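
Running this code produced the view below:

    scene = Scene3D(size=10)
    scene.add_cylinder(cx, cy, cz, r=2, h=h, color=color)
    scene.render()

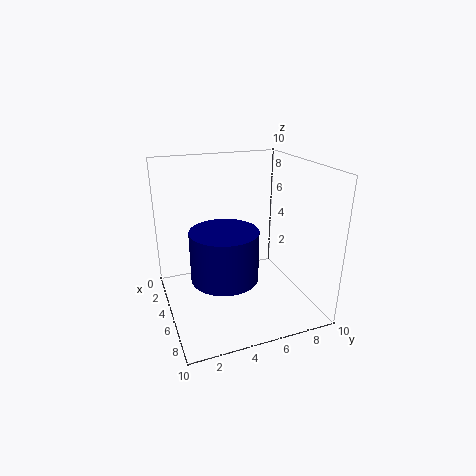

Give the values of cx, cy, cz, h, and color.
cx = 8; cy = 3; cz = 4; h = 3; color = 'navy'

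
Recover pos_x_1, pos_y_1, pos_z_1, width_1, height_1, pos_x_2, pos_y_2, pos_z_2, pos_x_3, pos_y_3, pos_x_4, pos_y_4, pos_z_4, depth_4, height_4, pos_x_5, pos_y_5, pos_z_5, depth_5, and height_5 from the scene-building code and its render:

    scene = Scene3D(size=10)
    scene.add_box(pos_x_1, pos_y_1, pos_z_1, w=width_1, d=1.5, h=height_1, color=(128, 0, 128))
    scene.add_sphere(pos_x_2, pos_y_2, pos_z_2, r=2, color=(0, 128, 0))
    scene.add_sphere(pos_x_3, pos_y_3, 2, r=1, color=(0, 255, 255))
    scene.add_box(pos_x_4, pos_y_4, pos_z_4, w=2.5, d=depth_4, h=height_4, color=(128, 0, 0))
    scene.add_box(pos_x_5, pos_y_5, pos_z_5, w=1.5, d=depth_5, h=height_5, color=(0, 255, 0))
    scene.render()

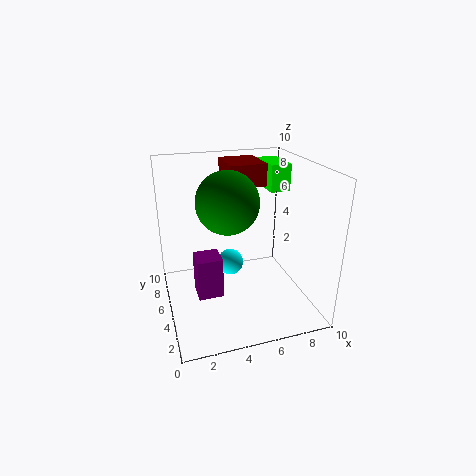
pos_x_1 = 1.5
pos_y_1 = 1.5
pos_z_1 = 3
width_1 = 1.5
height_1 = 2.5
pos_x_2 = 4
pos_y_2 = 4
pos_z_2 = 8
pos_x_3 = 5
pos_y_3 = 7
pos_x_4 = 4.5
pos_y_4 = 5
pos_z_4 = 8.5
depth_4 = 3
height_4 = 1.5
pos_x_5 = 8
pos_y_5 = 6.5
pos_z_5 = 7.5
depth_5 = 3
height_5 = 2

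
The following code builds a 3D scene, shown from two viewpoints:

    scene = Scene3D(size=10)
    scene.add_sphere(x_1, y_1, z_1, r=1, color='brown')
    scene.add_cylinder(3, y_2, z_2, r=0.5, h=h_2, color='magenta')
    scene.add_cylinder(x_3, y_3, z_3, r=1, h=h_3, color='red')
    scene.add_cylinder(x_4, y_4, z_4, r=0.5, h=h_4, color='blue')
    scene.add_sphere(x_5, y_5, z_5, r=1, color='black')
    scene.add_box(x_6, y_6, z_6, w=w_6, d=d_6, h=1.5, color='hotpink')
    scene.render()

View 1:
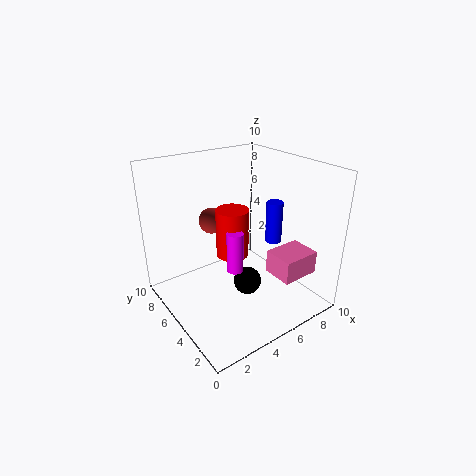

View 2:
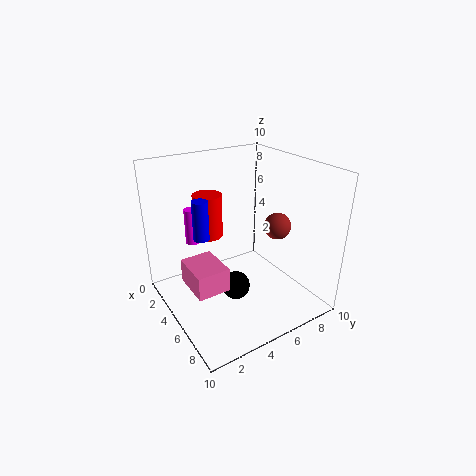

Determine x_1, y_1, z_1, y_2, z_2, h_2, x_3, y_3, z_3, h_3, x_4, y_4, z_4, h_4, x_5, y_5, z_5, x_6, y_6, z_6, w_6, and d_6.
x_1 = 5, y_1 = 8.5, z_1 = 5, y_2 = 2.5, z_2 = 4.5, h_2 = 2.5, x_3 = 3.5, y_3 = 3.5, z_3 = 5, h_3 = 3, x_4 = 5.5, y_4 = 2, z_4 = 6, h_4 = 2.5, x_5 = 5.5, y_5 = 4.5, z_5 = 1.5, x_6 = 5.5, y_6 = 0.5, z_6 = 3.5, w_6 = 2.5, d_6 = 2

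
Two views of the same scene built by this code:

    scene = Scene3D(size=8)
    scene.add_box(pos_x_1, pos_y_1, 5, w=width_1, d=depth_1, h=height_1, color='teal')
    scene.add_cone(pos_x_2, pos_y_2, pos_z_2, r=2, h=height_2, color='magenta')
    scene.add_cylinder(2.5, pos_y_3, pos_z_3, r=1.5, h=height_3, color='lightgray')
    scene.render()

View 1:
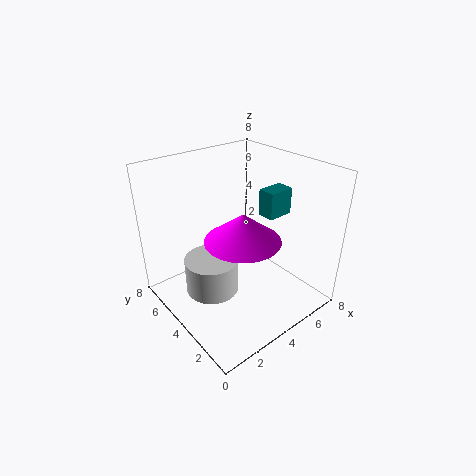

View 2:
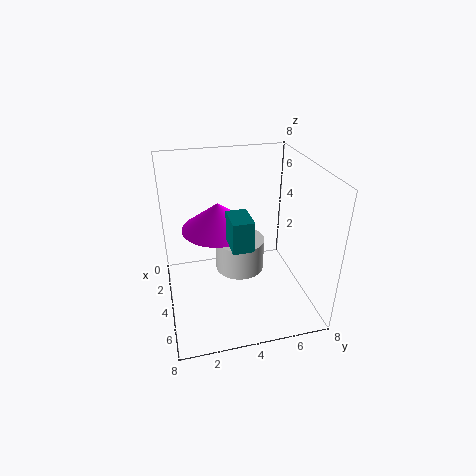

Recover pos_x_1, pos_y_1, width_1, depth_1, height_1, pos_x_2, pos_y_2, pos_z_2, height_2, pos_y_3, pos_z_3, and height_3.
pos_x_1 = 5.5; pos_y_1 = 3; width_1 = 1.5; depth_1 = 1; height_1 = 1.5; pos_x_2 = 3.5; pos_y_2 = 3; pos_z_2 = 4.5; height_2 = 1.5; pos_y_3 = 4.5; pos_z_3 = 1; height_3 = 2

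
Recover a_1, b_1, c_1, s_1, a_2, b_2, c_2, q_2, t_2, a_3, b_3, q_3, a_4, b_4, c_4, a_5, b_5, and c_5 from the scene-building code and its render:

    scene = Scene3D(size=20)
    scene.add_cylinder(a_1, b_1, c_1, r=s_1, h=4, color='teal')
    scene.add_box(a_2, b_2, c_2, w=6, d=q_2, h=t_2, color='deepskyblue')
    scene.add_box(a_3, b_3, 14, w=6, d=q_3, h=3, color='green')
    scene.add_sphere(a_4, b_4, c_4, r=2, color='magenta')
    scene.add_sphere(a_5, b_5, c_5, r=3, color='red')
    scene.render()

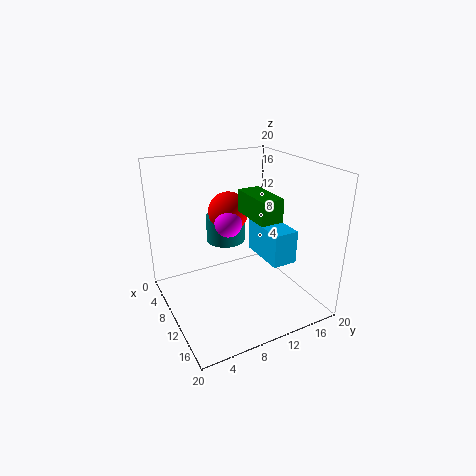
a_1 = 4
b_1 = 11
c_1 = 7
s_1 = 3
a_2 = 13
b_2 = 10
c_2 = 10
q_2 = 3
t_2 = 4
a_3 = 10
b_3 = 10
q_3 = 3
a_4 = 7
b_4 = 10
c_4 = 11
a_5 = 5
b_5 = 11
c_5 = 12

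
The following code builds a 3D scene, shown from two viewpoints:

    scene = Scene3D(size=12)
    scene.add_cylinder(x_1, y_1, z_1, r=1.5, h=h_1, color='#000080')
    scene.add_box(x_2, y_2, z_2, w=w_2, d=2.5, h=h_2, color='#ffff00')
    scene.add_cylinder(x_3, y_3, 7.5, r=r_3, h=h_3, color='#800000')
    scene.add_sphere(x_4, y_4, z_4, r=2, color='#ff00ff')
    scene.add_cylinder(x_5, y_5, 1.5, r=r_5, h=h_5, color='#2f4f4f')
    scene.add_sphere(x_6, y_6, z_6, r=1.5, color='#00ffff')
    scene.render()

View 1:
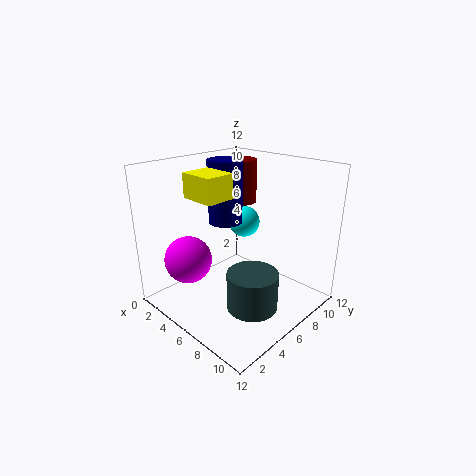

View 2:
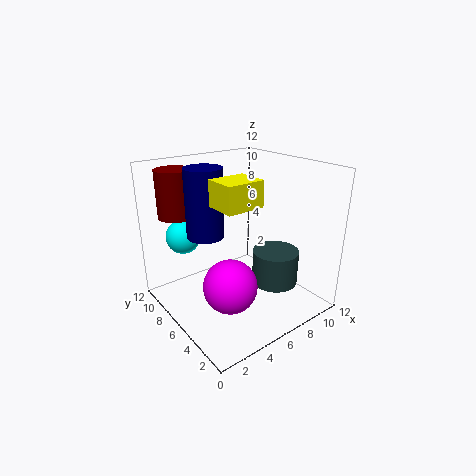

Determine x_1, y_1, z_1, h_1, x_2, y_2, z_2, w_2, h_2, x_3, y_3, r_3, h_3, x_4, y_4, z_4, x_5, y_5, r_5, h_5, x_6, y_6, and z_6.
x_1 = 3.5
y_1 = 7
z_1 = 6.5
h_1 = 5.5
x_2 = 3
y_2 = 3
z_2 = 9.5
w_2 = 3
h_2 = 2
x_3 = 2.5
y_3 = 10
r_3 = 1.5
h_3 = 4
x_4 = 3
y_4 = 3
z_4 = 4
x_5 = 9
y_5 = 4.5
r_5 = 2
h_5 = 3
x_6 = 3
y_6 = 10
z_6 = 5.5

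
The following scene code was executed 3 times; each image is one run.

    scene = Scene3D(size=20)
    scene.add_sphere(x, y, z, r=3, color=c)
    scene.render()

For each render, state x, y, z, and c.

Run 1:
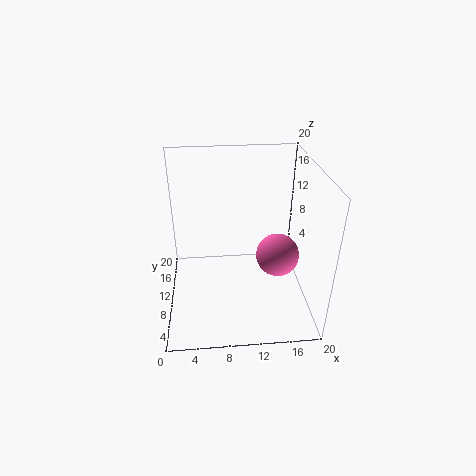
x = 15.5; y = 9; z = 7.5; c = 'hotpink'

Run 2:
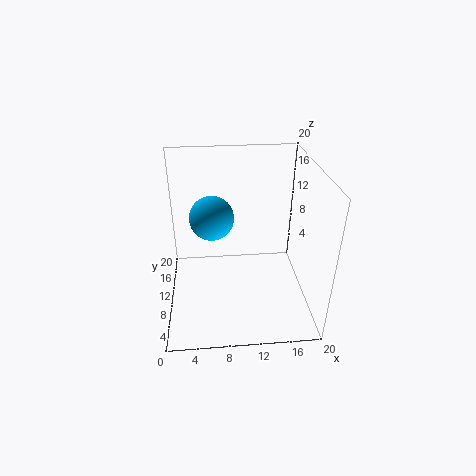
x = 6.5; y = 10.5; z = 13; c = 'deepskyblue'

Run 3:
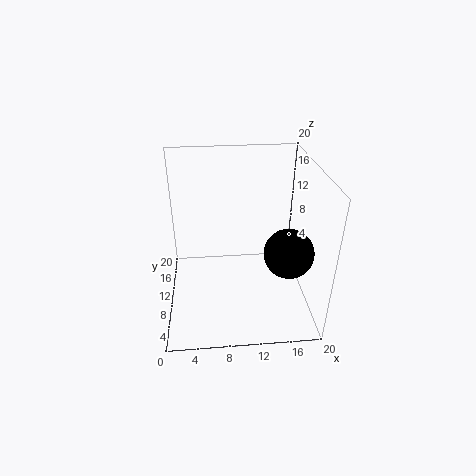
x = 15.5; y = 3.5; z = 11.5; c = 'black'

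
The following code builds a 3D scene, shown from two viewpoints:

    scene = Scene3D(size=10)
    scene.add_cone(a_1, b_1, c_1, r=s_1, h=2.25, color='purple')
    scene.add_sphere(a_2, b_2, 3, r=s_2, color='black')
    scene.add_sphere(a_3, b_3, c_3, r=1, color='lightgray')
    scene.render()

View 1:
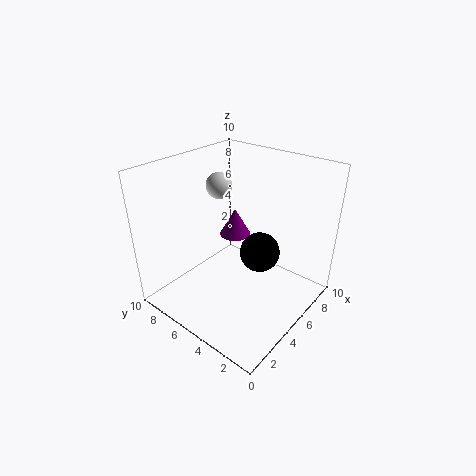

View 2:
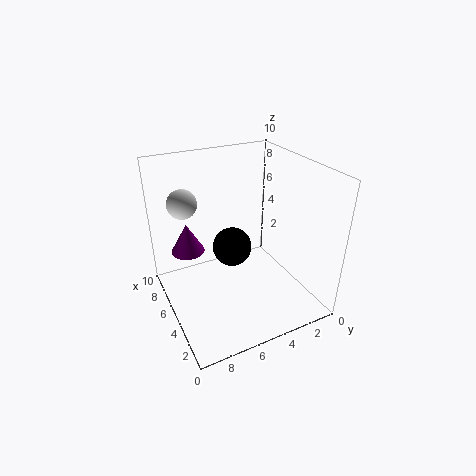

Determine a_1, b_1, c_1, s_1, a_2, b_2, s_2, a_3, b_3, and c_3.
a_1 = 8
b_1 = 7.75
c_1 = 3
s_1 = 1.25
a_2 = 7
b_2 = 4.5
s_2 = 1.5
a_3 = 6.75
b_3 = 8.25
c_3 = 7.5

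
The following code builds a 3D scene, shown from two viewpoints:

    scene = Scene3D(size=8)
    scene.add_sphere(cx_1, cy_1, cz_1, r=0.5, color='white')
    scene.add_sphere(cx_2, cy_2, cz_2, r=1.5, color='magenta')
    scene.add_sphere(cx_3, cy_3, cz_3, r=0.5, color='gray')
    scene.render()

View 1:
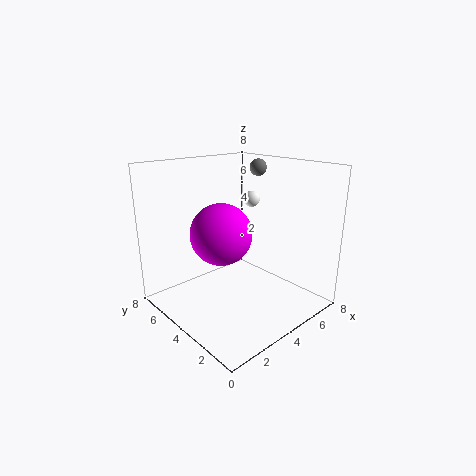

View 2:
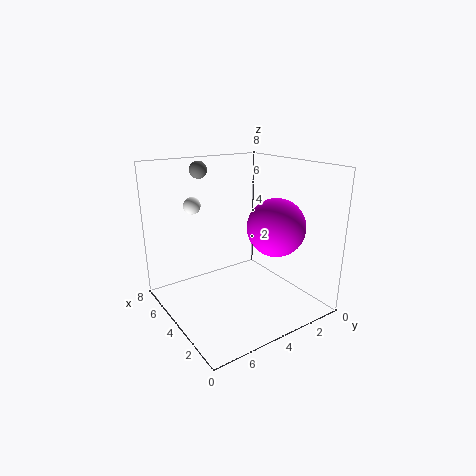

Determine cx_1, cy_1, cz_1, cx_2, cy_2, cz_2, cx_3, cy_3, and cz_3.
cx_1 = 6.5, cy_1 = 5.5, cz_1 = 5.5, cx_2 = 2, cy_2 = 3, cz_2 = 5, cx_3 = 6.5, cy_3 = 5, cz_3 = 7.5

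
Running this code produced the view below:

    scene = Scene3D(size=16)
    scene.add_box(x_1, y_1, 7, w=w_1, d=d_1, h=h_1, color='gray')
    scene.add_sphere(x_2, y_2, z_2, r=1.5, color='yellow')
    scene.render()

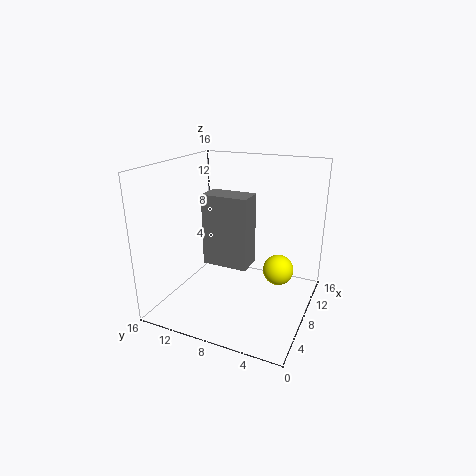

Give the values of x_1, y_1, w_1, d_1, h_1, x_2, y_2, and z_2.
x_1 = 3; y_1 = 5; w_1 = 2.5; d_1 = 4.5; h_1 = 7; x_2 = 5.5; y_2 = 2.5; z_2 = 6.5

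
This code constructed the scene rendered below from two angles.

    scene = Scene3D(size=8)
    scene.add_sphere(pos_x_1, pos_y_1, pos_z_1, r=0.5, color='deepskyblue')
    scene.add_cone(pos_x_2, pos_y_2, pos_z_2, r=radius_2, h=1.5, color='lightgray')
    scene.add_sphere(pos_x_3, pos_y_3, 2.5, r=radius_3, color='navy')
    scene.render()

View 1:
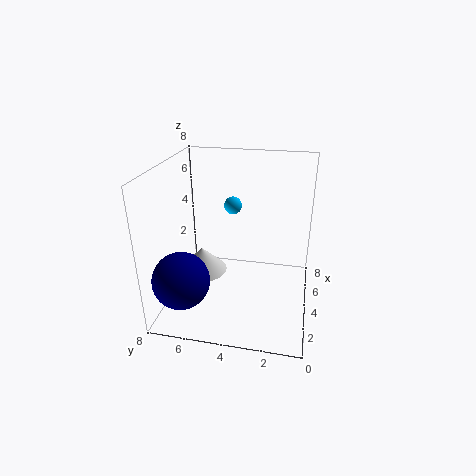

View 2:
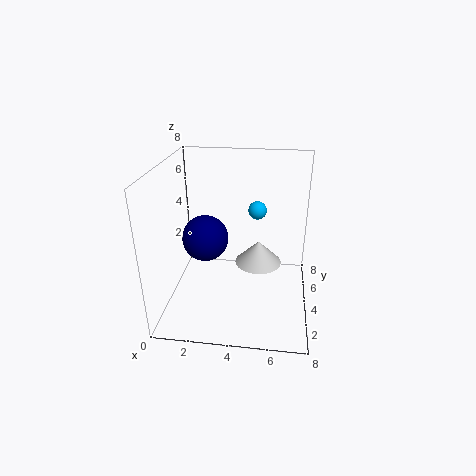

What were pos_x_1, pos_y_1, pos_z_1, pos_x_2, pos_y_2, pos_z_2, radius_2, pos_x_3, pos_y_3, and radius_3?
pos_x_1 = 5; pos_y_1 = 4.5; pos_z_1 = 5.5; pos_x_2 = 5; pos_y_2 = 6.5; pos_z_2 = 1; radius_2 = 1.5; pos_x_3 = 1.5; pos_y_3 = 6.5; radius_3 = 1.5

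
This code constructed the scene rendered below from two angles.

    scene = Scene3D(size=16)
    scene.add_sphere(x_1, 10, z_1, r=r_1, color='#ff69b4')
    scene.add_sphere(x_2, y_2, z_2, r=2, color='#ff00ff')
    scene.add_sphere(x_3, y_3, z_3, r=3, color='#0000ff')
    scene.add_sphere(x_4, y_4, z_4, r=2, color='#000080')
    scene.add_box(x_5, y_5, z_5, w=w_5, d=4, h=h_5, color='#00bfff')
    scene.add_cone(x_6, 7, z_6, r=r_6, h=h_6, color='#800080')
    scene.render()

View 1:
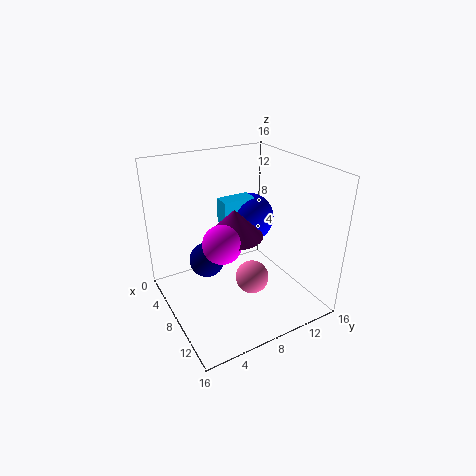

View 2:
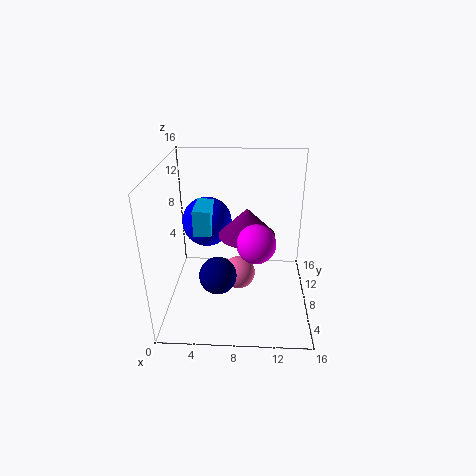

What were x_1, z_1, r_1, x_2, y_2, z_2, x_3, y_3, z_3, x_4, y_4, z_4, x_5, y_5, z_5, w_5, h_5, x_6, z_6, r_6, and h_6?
x_1 = 8, z_1 = 2, r_1 = 2, x_2 = 10, y_2 = 5, z_2 = 9, x_3 = 4, y_3 = 12, z_3 = 8, x_4 = 6, y_4 = 5, z_4 = 5, x_5 = 3, y_5 = 8, z_5 = 8, w_5 = 2, h_5 = 3, x_6 = 9, z_6 = 9, r_6 = 3, h_6 = 3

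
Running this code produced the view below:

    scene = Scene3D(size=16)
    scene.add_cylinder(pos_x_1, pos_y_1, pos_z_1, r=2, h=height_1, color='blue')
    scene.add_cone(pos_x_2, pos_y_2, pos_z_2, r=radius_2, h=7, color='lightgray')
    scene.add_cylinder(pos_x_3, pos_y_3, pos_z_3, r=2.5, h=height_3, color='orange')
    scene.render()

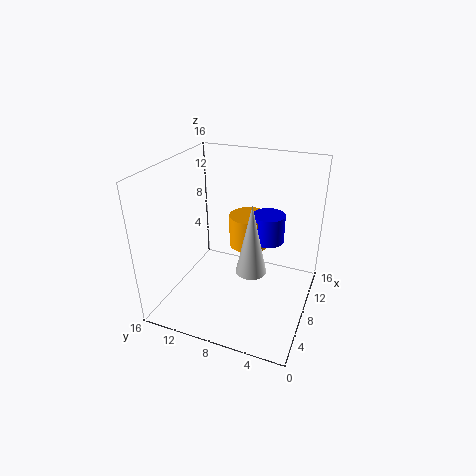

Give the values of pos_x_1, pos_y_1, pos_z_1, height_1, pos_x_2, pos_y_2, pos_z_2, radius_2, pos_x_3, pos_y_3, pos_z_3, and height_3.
pos_x_1 = 13; pos_y_1 = 6; pos_z_1 = 5.5; height_1 = 3.5; pos_x_2 = 4; pos_y_2 = 5; pos_z_2 = 7; radius_2 = 1.5; pos_x_3 = 13; pos_y_3 = 8.5; pos_z_3 = 4.5; height_3 = 4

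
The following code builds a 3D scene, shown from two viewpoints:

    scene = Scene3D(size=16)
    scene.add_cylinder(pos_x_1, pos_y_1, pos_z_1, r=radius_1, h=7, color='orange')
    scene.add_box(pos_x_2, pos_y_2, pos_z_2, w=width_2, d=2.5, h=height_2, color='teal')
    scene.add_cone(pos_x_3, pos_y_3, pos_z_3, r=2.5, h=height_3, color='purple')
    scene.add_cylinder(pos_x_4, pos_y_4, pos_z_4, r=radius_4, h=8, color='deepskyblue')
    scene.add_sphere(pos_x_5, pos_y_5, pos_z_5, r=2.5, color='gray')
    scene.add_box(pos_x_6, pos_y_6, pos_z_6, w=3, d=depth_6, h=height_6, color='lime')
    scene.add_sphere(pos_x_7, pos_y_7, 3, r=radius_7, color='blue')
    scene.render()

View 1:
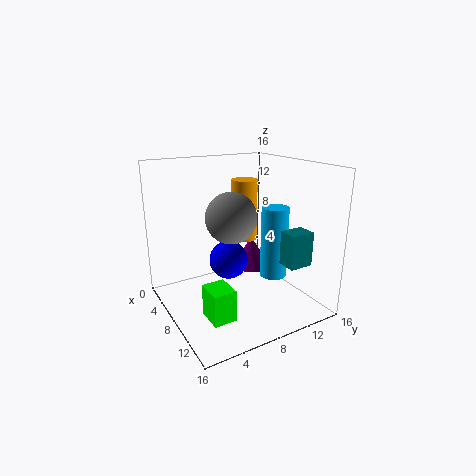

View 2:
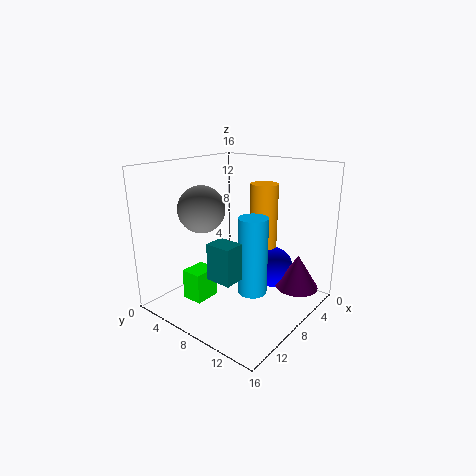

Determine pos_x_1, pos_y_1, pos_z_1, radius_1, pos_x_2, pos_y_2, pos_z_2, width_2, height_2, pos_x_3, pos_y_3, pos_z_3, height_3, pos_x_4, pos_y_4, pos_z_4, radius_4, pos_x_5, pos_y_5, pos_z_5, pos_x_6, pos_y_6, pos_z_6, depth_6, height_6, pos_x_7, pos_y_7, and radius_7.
pos_x_1 = 6; pos_y_1 = 10; pos_z_1 = 7; radius_1 = 1.5; pos_x_2 = 13; pos_y_2 = 10; pos_z_2 = 6.5; width_2 = 2; height_2 = 3.5; pos_x_3 = 3; pos_y_3 = 13; pos_z_3 = 1.5; height_3 = 4; pos_x_4 = 10; pos_y_4 = 11.5; pos_z_4 = 3.5; radius_4 = 1.5; pos_x_5 = 11; pos_y_5 = 5.5; pos_z_5 = 11.5; pos_x_6 = 9; pos_y_6 = 3; pos_z_6 = 0.5; depth_6 = 2.5; height_6 = 3.5; pos_x_7 = 3; pos_y_7 = 9.5; radius_7 = 2.5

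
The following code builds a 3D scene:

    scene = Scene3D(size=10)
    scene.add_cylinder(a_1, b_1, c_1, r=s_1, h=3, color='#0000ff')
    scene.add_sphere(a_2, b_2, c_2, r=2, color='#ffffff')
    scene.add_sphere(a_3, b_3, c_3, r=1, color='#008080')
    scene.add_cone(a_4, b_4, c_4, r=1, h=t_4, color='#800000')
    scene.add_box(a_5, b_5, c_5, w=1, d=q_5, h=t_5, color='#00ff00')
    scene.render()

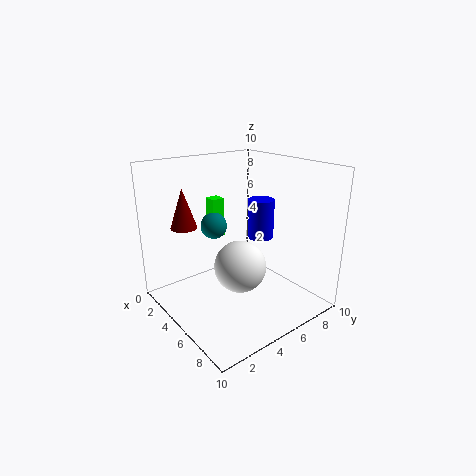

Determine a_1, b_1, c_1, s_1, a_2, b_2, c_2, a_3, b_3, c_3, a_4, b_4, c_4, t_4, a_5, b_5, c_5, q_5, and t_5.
a_1 = 4, b_1 = 8, c_1 = 4, s_1 = 1, a_2 = 4, b_2 = 6, c_2 = 2, a_3 = 2, b_3 = 5, c_3 = 5, a_4 = 1, b_4 = 3, c_4 = 5, t_4 = 3, a_5 = 1, b_5 = 5, c_5 = 4, q_5 = 1, t_5 = 3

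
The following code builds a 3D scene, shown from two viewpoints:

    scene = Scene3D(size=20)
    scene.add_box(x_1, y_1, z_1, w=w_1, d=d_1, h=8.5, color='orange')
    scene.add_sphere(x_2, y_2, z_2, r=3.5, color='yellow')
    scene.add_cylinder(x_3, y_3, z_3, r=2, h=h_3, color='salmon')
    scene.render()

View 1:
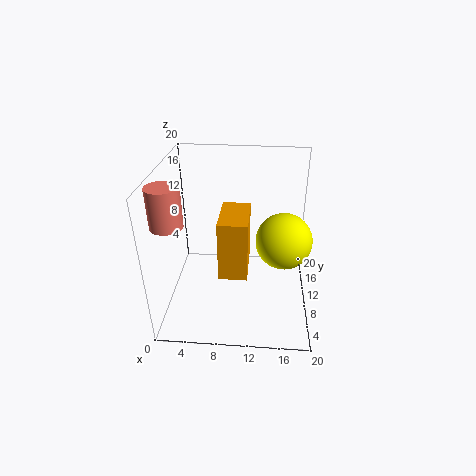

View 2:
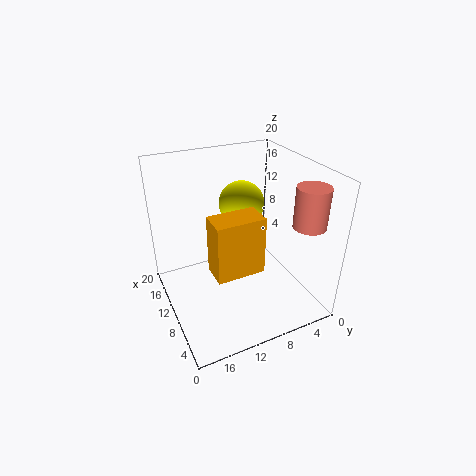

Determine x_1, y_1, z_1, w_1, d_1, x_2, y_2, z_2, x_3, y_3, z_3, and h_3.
x_1 = 7.5
y_1 = 7
z_1 = 5
w_1 = 4
d_1 = 7
x_2 = 16
y_2 = 6.5
z_2 = 12
x_3 = 2
y_3 = 4.5
z_3 = 14.5
h_3 = 5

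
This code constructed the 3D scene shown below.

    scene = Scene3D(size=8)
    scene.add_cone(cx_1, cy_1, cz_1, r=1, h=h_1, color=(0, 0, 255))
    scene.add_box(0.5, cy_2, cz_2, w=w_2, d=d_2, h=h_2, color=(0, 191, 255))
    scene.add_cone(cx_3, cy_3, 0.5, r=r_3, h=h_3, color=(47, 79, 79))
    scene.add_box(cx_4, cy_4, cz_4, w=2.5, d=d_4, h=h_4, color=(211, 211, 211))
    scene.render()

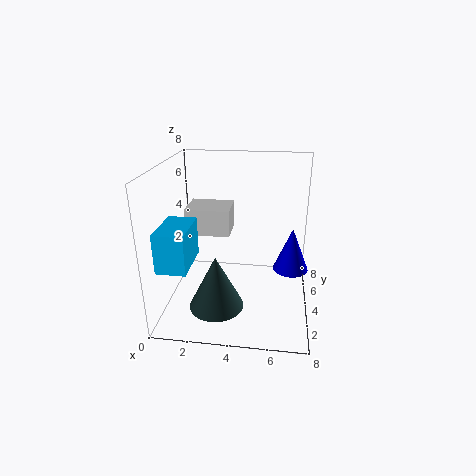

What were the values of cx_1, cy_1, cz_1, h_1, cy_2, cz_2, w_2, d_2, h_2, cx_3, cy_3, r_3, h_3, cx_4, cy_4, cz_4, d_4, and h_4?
cx_1 = 7, cy_1 = 4.5, cz_1 = 2, h_1 = 2.5, cy_2 = 0.5, cz_2 = 3.5, w_2 = 1.5, d_2 = 2.5, h_2 = 2, cx_3 = 3, cy_3 = 2.5, r_3 = 1.5, h_3 = 3, cx_4 = 1, cy_4 = 4, cz_4 = 4, d_4 = 2, h_4 = 1.5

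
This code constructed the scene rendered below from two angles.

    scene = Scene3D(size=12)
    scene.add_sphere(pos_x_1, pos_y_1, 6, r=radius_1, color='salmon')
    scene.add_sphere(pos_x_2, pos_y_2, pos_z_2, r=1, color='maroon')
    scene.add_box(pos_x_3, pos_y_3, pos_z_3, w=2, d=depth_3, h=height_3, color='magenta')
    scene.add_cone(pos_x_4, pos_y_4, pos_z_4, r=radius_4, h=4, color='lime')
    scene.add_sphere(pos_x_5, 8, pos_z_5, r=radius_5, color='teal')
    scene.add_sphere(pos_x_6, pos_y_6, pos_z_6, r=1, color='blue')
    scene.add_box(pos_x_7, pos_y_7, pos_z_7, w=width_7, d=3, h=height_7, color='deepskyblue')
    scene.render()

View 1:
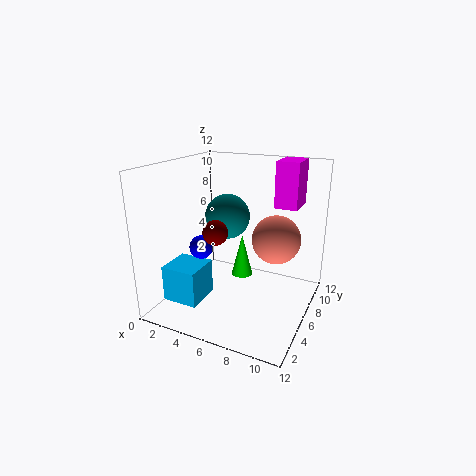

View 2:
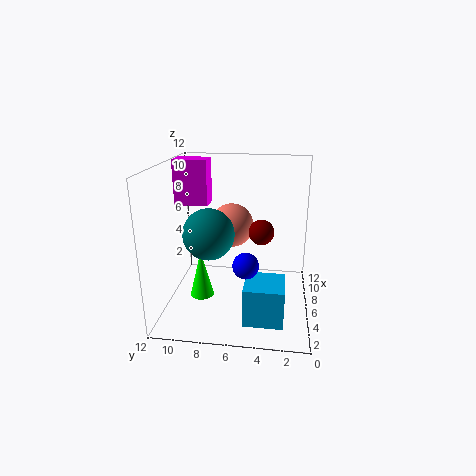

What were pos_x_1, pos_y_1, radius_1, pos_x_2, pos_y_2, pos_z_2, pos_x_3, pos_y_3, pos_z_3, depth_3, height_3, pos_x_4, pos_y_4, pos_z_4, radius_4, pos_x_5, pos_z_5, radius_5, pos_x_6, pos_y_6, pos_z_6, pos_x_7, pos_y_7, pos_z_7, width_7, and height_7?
pos_x_1 = 9
pos_y_1 = 7
radius_1 = 2
pos_x_2 = 5
pos_y_2 = 4
pos_z_2 = 7
pos_x_3 = 8
pos_y_3 = 9
pos_z_3 = 8
depth_3 = 3
height_3 = 4
pos_x_4 = 5
pos_y_4 = 9
pos_z_4 = 1
radius_4 = 1
pos_x_5 = 4
pos_z_5 = 7
radius_5 = 2
pos_x_6 = 3
pos_y_6 = 5
pos_z_6 = 5
pos_x_7 = 1
pos_y_7 = 2
pos_z_7 = 1
width_7 = 3
height_7 = 3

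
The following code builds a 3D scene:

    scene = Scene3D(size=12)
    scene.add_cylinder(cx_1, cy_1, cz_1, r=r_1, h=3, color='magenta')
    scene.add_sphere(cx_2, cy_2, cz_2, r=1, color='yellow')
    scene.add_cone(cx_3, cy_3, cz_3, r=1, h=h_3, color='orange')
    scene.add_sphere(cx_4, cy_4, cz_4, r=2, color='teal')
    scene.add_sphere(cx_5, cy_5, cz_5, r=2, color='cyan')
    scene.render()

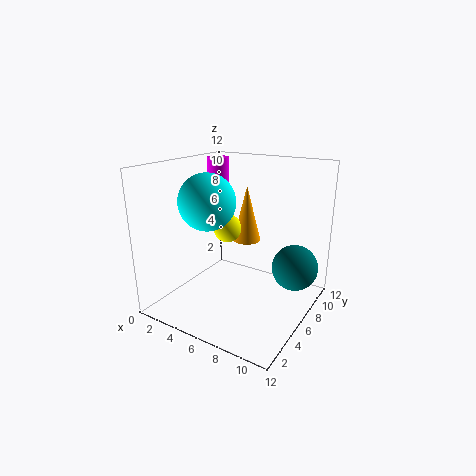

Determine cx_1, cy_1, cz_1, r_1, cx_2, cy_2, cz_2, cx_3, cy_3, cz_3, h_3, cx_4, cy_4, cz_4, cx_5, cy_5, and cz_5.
cx_1 = 2, cy_1 = 9, cz_1 = 9, r_1 = 1, cx_2 = 7, cy_2 = 3, cz_2 = 8, cx_3 = 8, cy_3 = 4, cz_3 = 7, h_3 = 4, cx_4 = 10, cy_4 = 9, cz_4 = 3, cx_5 = 6, cy_5 = 2, cz_5 = 10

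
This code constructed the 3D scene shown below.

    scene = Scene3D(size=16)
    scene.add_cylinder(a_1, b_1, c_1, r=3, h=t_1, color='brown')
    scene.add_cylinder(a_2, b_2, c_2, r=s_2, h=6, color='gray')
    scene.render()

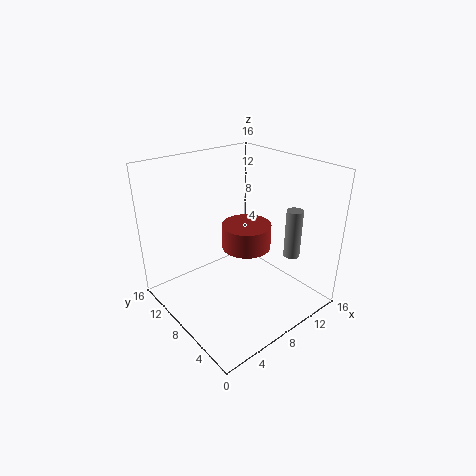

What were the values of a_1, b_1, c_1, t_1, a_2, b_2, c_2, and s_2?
a_1 = 11, b_1 = 10, c_1 = 5, t_1 = 3, a_2 = 15, b_2 = 6, c_2 = 4, s_2 = 1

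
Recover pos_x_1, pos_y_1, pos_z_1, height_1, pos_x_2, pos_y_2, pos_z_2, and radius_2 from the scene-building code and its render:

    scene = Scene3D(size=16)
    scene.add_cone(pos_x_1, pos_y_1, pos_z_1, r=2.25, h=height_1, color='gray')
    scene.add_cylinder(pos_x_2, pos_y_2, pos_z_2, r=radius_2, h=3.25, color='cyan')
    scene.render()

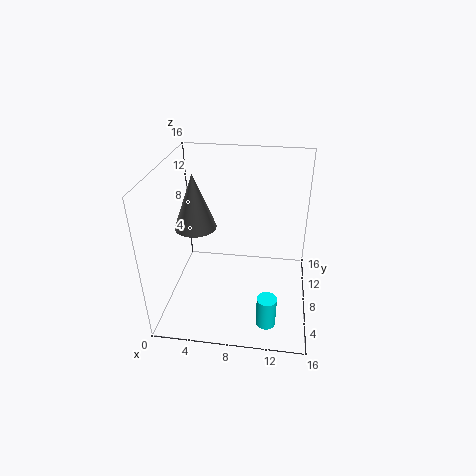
pos_x_1 = 3.5; pos_y_1 = 7.25; pos_z_1 = 9.5; height_1 = 6; pos_x_2 = 11.75; pos_y_2 = 2; pos_z_2 = 1.75; radius_2 = 1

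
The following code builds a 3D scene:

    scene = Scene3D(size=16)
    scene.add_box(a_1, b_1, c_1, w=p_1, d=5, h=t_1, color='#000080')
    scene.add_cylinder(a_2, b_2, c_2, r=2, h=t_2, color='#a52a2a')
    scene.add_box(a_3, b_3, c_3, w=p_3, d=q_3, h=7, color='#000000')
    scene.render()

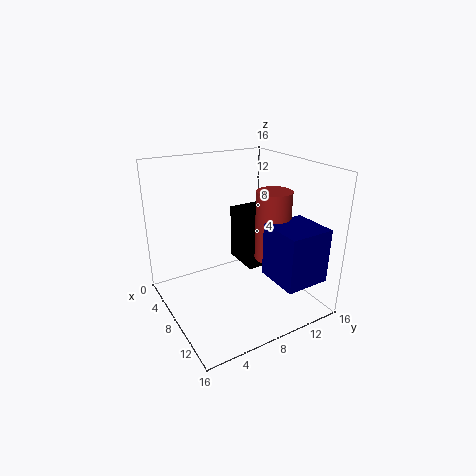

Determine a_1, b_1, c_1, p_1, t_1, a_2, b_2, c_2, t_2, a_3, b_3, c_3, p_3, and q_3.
a_1 = 10
b_1 = 10
c_1 = 4
p_1 = 5
t_1 = 6
a_2 = 9
b_2 = 12
c_2 = 5
t_2 = 8
a_3 = 1
b_3 = 11
c_3 = 2
p_3 = 5
q_3 = 4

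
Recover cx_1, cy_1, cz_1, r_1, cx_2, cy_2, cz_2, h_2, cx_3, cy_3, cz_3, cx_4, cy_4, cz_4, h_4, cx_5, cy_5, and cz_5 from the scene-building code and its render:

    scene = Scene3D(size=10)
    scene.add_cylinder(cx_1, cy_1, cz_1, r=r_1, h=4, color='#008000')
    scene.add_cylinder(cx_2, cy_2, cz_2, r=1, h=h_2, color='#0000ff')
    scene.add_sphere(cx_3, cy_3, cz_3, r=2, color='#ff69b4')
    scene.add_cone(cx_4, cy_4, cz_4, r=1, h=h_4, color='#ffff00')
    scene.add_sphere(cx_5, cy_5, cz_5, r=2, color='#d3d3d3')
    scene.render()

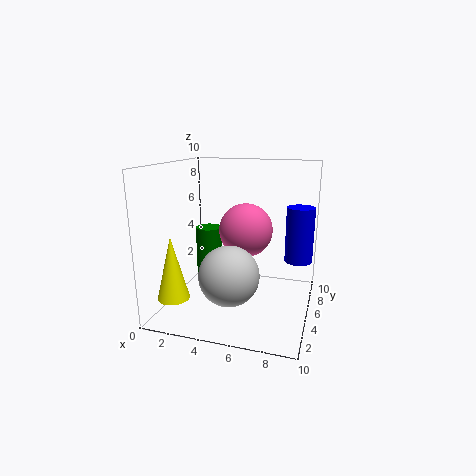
cx_1 = 2; cy_1 = 7; cz_1 = 1; r_1 = 1; cx_2 = 9; cy_2 = 7; cz_2 = 3; h_2 = 4; cx_3 = 5; cy_3 = 7; cz_3 = 5; cx_4 = 2; cy_4 = 1; cz_4 = 2; h_4 = 4; cx_5 = 5; cy_5 = 3; cz_5 = 3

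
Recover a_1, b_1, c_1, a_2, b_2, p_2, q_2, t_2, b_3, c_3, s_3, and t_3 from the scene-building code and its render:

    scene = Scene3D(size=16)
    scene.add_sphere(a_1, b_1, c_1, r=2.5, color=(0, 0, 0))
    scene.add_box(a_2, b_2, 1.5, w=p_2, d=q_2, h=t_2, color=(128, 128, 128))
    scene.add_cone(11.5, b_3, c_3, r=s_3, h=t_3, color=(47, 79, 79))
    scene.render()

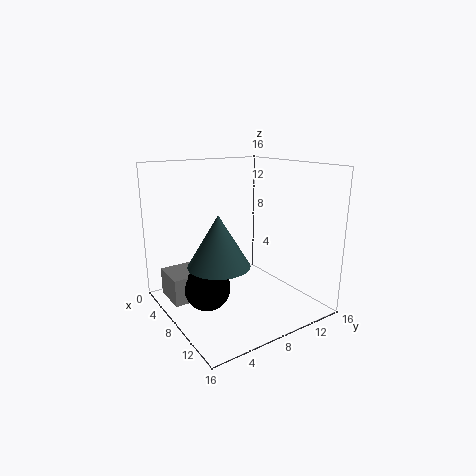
a_1 = 8; b_1 = 4; c_1 = 3; a_2 = 3.5; b_2 = 0.5; p_2 = 4; q_2 = 5; t_2 = 3; b_3 = 3.5; c_3 = 7; s_3 = 3; t_3 = 5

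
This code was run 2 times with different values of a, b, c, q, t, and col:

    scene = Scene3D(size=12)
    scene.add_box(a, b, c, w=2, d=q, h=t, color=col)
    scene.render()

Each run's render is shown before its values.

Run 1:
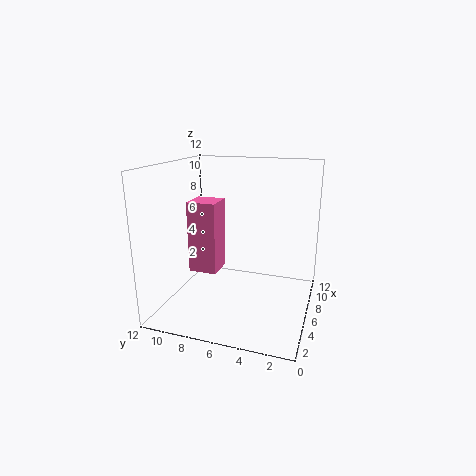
a = 1; b = 6; c = 5; q = 2; t = 5; col = 'hotpink'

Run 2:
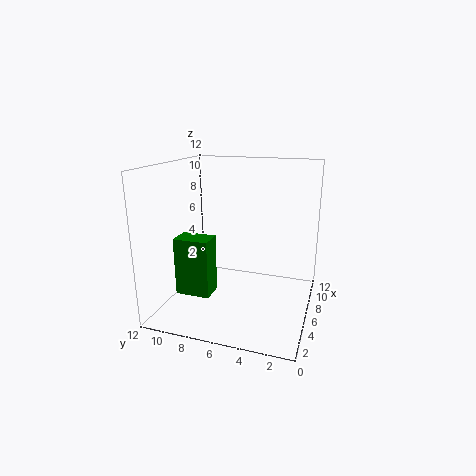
a = 4; b = 8; c = 1; q = 3; t = 5; col = 'green'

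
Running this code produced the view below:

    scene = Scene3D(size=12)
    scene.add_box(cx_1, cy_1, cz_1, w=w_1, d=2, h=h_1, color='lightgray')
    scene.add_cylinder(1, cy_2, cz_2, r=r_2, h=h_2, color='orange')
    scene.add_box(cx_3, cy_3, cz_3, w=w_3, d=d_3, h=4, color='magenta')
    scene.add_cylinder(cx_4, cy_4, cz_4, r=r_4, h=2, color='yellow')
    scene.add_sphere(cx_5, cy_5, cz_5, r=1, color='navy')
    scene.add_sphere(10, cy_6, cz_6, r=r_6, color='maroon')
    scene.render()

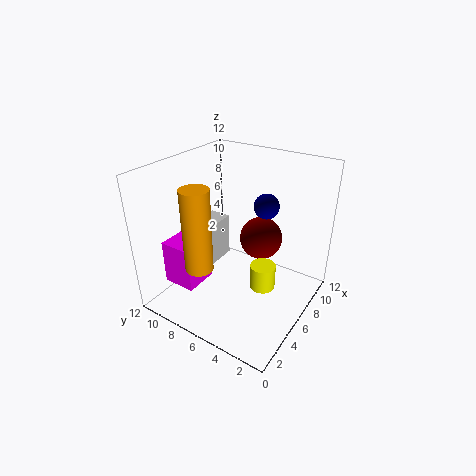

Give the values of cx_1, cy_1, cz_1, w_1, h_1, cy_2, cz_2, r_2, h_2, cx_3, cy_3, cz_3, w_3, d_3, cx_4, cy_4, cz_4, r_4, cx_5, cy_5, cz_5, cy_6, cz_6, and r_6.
cx_1 = 5; cy_1 = 9; cz_1 = 2; w_1 = 4; h_1 = 4; cy_2 = 6; cz_2 = 6; r_2 = 1; h_2 = 6; cx_3 = 3; cy_3 = 9; cz_3 = 1; w_3 = 3; d_3 = 3; cx_4 = 5; cy_4 = 3; cz_4 = 3; r_4 = 1; cx_5 = 7; cy_5 = 4; cz_5 = 9; cy_6 = 6; cz_6 = 4; r_6 = 2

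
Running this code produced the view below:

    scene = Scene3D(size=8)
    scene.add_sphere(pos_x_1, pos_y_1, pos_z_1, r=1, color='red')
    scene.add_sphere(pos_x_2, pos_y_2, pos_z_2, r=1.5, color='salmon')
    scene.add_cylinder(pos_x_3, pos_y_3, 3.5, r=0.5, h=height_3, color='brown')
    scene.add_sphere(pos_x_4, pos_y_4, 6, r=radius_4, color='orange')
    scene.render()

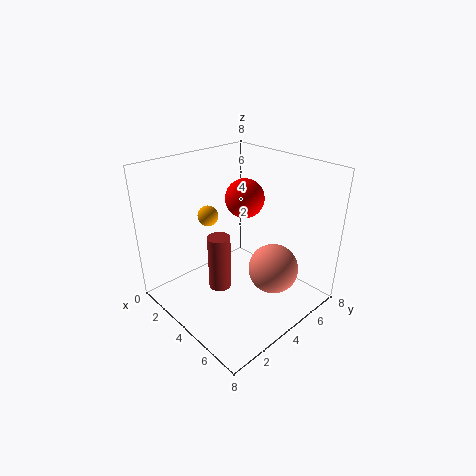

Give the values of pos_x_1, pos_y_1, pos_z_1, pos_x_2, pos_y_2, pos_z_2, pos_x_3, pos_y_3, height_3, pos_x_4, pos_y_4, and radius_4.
pos_x_1 = 4.5
pos_y_1 = 4
pos_z_1 = 6.5
pos_x_2 = 5
pos_y_2 = 6
pos_z_2 = 1.5
pos_x_3 = 6
pos_y_3 = 1
height_3 = 2.5
pos_x_4 = 4
pos_y_4 = 2
radius_4 = 0.5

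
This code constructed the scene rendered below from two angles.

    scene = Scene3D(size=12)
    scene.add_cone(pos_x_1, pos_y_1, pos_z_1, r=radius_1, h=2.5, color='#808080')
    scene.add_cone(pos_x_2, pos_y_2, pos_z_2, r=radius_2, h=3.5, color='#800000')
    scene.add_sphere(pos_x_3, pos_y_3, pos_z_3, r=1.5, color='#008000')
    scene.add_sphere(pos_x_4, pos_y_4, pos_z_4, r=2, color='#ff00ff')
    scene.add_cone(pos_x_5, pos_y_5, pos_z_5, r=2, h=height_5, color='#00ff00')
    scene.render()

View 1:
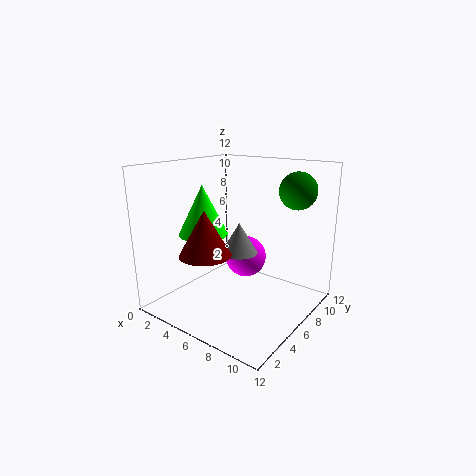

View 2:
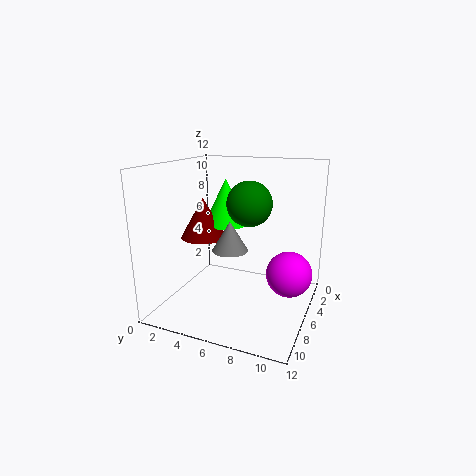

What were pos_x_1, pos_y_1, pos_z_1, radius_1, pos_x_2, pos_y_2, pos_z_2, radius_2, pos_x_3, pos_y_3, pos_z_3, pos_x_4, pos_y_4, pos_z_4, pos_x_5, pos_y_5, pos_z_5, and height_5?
pos_x_1 = 6.5, pos_y_1 = 5.5, pos_z_1 = 5, radius_1 = 1.5, pos_x_2 = 5.5, pos_y_2 = 2.5, pos_z_2 = 5.5, radius_2 = 2, pos_x_3 = 10, pos_y_3 = 8.5, pos_z_3 = 10, pos_x_4 = 4, pos_y_4 = 10, pos_z_4 = 2.5, pos_x_5 = 4, pos_y_5 = 4, pos_z_5 = 6.5, height_5 = 4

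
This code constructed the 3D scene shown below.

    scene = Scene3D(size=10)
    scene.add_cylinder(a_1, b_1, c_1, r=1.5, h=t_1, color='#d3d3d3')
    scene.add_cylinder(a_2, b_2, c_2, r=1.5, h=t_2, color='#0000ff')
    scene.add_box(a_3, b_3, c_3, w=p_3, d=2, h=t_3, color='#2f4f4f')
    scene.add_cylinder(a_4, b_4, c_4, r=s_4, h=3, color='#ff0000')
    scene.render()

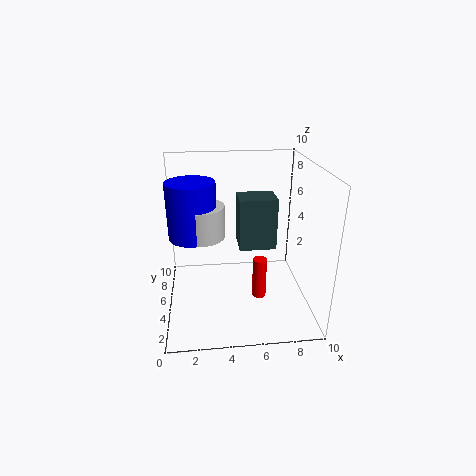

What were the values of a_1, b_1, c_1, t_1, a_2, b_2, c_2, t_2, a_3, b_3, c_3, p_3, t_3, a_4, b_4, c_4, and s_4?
a_1 = 2.5; b_1 = 3.5; c_1 = 6; t_1 = 2; a_2 = 2; b_2 = 3.5; c_2 = 6; t_2 = 3.5; a_3 = 5; b_3 = 4; c_3 = 4.5; p_3 = 2.5; t_3 = 3.5; a_4 = 6.5; b_4 = 4.5; c_4 = 0.5; s_4 = 0.5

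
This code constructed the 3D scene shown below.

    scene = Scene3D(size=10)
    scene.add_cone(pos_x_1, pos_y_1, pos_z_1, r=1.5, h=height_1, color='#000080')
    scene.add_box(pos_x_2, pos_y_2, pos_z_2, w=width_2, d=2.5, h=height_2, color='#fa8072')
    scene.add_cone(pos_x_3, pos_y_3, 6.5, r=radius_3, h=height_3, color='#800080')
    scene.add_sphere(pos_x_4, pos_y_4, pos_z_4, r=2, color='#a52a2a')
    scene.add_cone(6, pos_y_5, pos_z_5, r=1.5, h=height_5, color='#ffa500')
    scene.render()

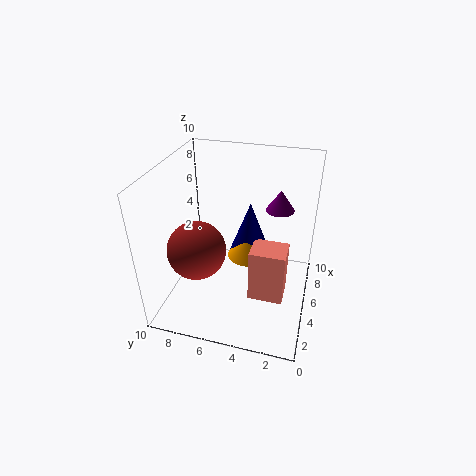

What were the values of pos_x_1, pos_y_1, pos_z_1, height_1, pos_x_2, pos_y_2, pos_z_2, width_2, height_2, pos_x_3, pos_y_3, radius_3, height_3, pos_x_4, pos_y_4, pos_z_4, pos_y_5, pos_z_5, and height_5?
pos_x_1 = 6.5; pos_y_1 = 4.5; pos_z_1 = 3; height_1 = 4; pos_x_2 = 4; pos_y_2 = 1.5; pos_z_2 = 0.5; width_2 = 2; height_2 = 4; pos_x_3 = 7; pos_y_3 = 2.5; radius_3 = 1; height_3 = 1.5; pos_x_4 = 3.5; pos_y_4 = 7.5; pos_z_4 = 4.5; pos_y_5 = 4.5; pos_z_5 = 3; height_5 = 2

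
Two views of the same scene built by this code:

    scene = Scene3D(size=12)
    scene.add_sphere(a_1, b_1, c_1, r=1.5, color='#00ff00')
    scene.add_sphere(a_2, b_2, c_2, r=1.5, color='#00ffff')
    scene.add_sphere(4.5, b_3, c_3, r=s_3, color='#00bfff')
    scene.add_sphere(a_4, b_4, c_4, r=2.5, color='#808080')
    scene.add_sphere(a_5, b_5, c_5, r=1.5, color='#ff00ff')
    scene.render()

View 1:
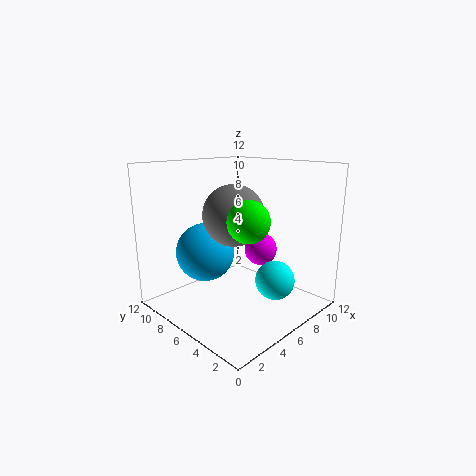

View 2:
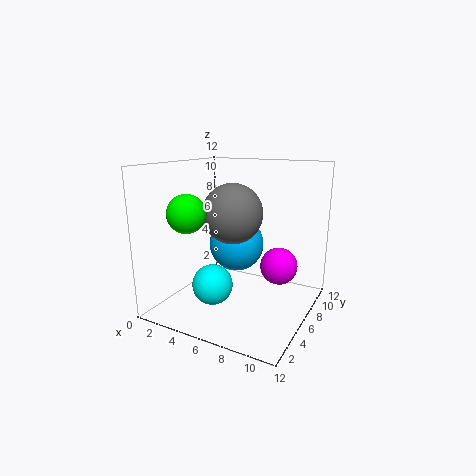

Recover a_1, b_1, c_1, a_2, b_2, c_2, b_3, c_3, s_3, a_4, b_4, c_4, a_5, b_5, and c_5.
a_1 = 3.5; b_1 = 2.5; c_1 = 8.5; a_2 = 6; b_2 = 2; c_2 = 3.5; b_3 = 8.5; c_3 = 4.5; s_3 = 2.5; a_4 = 5.5; b_4 = 6; c_4 = 8; a_5 = 9.5; b_5 = 6.5; c_5 = 4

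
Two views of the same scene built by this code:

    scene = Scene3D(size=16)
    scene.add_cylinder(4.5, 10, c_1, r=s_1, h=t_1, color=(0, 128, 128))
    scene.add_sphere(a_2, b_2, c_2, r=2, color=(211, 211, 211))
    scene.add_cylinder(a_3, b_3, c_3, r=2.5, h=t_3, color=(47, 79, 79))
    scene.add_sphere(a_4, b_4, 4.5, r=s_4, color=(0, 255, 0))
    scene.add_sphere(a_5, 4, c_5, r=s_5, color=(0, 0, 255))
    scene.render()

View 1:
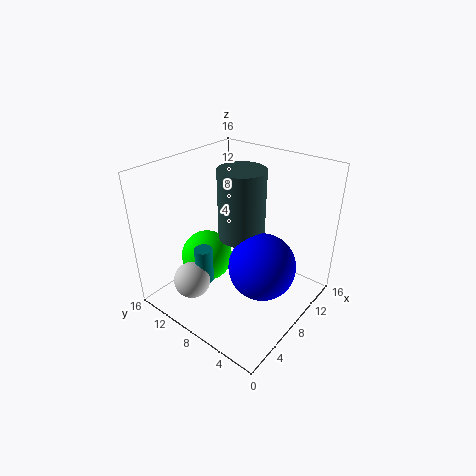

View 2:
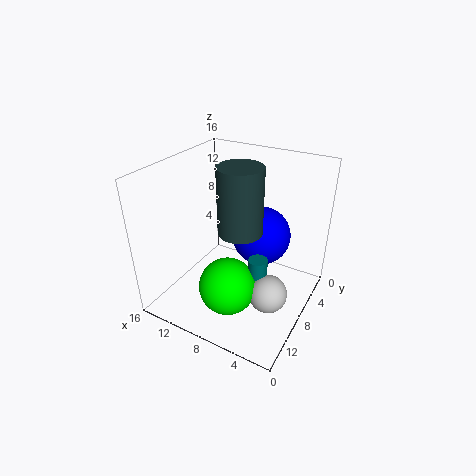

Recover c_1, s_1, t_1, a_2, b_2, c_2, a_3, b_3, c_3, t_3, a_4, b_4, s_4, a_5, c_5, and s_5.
c_1 = 3.5
s_1 = 1
t_1 = 4
a_2 = 3
b_2 = 10.5
c_2 = 4
a_3 = 8
b_3 = 7.5
c_3 = 8.5
t_3 = 7.5
a_4 = 7
b_4 = 12
s_4 = 3
a_5 = 7
c_5 = 6.5
s_5 = 3.5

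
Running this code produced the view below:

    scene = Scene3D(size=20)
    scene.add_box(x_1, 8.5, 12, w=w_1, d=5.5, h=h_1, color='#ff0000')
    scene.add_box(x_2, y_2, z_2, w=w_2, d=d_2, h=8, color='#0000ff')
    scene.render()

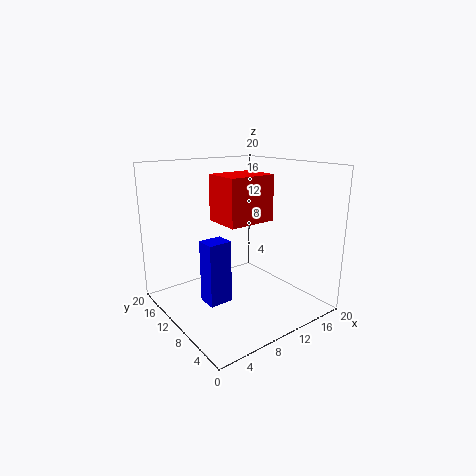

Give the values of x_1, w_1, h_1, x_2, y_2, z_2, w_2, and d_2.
x_1 = 8; w_1 = 7; h_1 = 6.5; x_2 = 3; y_2 = 6; z_2 = 3.5; w_2 = 3; d_2 = 2.5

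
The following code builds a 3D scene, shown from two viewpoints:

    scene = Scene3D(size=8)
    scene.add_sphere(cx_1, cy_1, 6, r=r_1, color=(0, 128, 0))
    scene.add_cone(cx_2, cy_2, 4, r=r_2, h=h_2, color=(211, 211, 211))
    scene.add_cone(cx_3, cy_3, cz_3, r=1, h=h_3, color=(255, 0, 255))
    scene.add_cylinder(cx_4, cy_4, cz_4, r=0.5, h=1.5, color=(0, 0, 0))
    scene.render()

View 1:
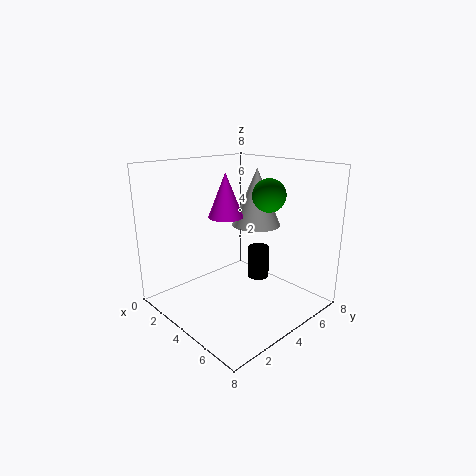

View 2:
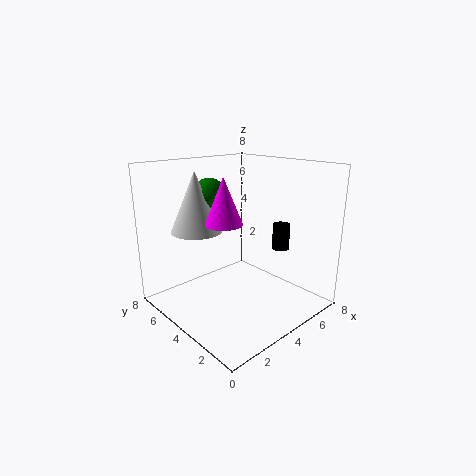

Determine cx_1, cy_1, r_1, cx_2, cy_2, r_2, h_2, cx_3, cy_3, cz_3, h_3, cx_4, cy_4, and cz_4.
cx_1 = 4, cy_1 = 6.5, r_1 = 1, cx_2 = 3, cy_2 = 6.5, r_2 = 1.5, h_2 = 3.5, cx_3 = 3, cy_3 = 4, cz_3 = 5, h_3 = 2.5, cx_4 = 6.5, cy_4 = 3, cz_4 = 3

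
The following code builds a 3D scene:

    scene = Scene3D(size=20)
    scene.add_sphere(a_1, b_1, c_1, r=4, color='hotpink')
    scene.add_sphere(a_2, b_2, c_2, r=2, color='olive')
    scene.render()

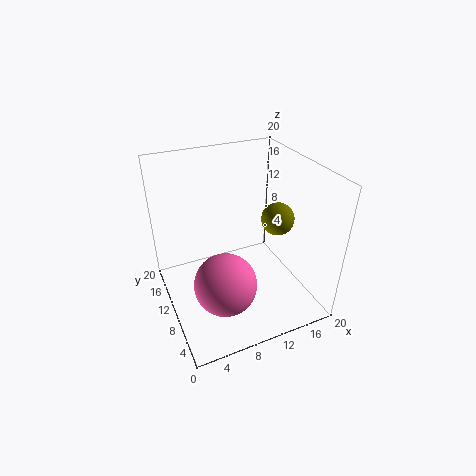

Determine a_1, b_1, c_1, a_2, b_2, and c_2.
a_1 = 6; b_1 = 5; c_1 = 7; a_2 = 13; b_2 = 5; c_2 = 15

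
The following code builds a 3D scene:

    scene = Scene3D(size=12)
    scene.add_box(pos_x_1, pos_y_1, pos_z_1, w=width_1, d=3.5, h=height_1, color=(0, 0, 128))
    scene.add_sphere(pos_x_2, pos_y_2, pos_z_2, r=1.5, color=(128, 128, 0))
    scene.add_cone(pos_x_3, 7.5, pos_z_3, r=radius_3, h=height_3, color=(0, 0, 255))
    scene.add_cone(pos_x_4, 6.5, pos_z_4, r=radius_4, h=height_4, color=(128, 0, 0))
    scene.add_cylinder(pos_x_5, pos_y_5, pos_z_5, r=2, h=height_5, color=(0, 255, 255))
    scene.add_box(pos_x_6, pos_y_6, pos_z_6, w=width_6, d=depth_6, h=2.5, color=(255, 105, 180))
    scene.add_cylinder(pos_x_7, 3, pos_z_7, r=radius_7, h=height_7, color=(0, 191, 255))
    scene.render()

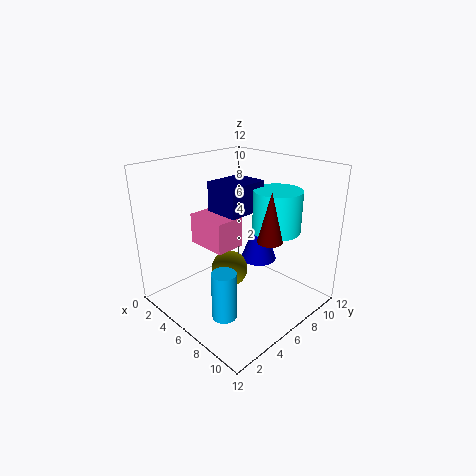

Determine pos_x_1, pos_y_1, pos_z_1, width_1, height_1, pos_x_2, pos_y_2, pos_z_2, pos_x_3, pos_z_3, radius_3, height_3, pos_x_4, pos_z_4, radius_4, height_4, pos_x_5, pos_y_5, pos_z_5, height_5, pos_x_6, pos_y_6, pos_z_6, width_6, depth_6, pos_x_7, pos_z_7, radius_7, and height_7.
pos_x_1 = 3.5; pos_y_1 = 5; pos_z_1 = 8; width_1 = 3; height_1 = 2.5; pos_x_2 = 6; pos_y_2 = 5; pos_z_2 = 3.5; pos_x_3 = 7; pos_z_3 = 4; radius_3 = 1.5; height_3 = 4; pos_x_4 = 9; pos_z_4 = 6.5; radius_4 = 1; height_4 = 4; pos_x_5 = 8; pos_y_5 = 8.5; pos_z_5 = 6.5; height_5 = 3.5; pos_x_6 = 3; pos_y_6 = 3.5; pos_z_6 = 5.5; width_6 = 3.5; depth_6 = 2.5; pos_x_7 = 7.5; pos_z_7 = 0.5; radius_7 = 1; height_7 = 4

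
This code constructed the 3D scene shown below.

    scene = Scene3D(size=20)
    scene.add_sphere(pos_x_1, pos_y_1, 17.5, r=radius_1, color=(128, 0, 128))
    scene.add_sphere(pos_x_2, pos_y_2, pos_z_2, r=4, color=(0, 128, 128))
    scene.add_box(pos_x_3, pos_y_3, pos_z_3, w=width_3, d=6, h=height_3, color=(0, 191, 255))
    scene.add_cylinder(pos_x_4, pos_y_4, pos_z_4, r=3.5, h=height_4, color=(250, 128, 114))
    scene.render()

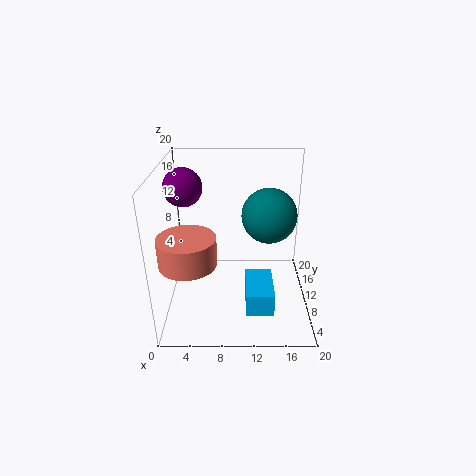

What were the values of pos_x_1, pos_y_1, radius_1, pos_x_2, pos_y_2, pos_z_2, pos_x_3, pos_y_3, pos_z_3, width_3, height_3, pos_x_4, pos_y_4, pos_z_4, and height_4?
pos_x_1 = 3; pos_y_1 = 9.5; radius_1 = 2.5; pos_x_2 = 14.5; pos_y_2 = 13; pos_z_2 = 12; pos_x_3 = 11; pos_y_3 = 1.5; pos_z_3 = 3.5; width_3 = 3.5; height_3 = 3; pos_x_4 = 4; pos_y_4 = 3.5; pos_z_4 = 10; height_4 = 3.5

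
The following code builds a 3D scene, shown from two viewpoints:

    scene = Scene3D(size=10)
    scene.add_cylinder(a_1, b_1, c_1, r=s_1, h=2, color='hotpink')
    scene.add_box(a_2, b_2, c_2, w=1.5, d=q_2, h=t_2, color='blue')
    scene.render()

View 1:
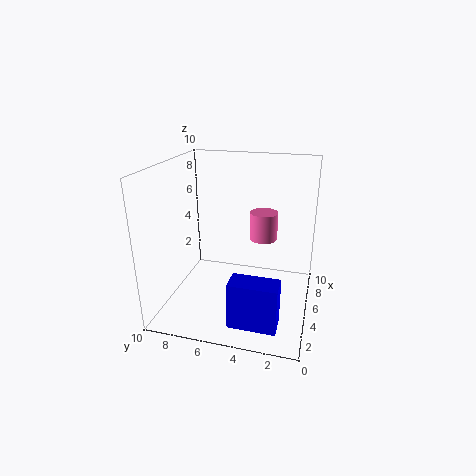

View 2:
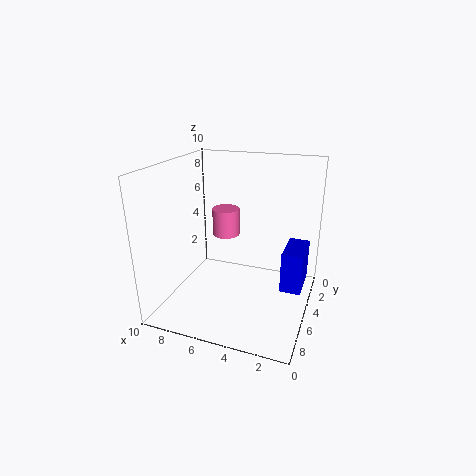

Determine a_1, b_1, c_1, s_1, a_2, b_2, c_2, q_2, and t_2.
a_1 = 6.5
b_1 = 3.5
c_1 = 4.5
s_1 = 1
a_2 = 0.5
b_2 = 1.5
c_2 = 1
q_2 = 3
t_2 = 3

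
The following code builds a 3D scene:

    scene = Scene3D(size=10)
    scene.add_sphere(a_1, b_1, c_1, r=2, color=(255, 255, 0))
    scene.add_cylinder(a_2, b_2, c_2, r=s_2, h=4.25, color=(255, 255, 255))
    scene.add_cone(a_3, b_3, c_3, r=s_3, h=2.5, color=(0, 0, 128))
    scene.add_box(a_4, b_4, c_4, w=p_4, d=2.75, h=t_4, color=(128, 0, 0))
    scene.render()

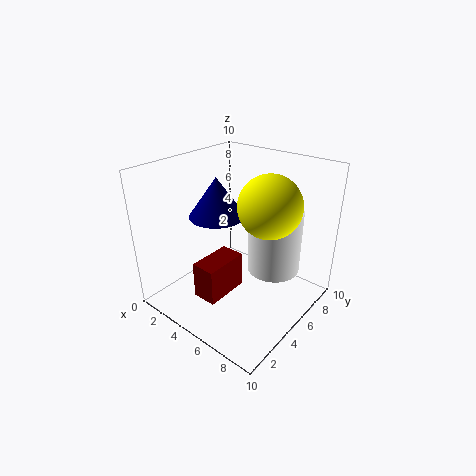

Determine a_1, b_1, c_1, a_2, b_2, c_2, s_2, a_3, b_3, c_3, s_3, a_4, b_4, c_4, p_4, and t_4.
a_1 = 7.5
b_1 = 5
c_1 = 8
a_2 = 7.5
b_2 = 5.75
c_2 = 3.25
s_2 = 1.75
a_3 = 4.75
b_3 = 3.25
c_3 = 7.25
s_3 = 1.75
a_4 = 5.25
b_4 = 0.5
c_4 = 3
p_4 = 1.5
t_4 = 2.25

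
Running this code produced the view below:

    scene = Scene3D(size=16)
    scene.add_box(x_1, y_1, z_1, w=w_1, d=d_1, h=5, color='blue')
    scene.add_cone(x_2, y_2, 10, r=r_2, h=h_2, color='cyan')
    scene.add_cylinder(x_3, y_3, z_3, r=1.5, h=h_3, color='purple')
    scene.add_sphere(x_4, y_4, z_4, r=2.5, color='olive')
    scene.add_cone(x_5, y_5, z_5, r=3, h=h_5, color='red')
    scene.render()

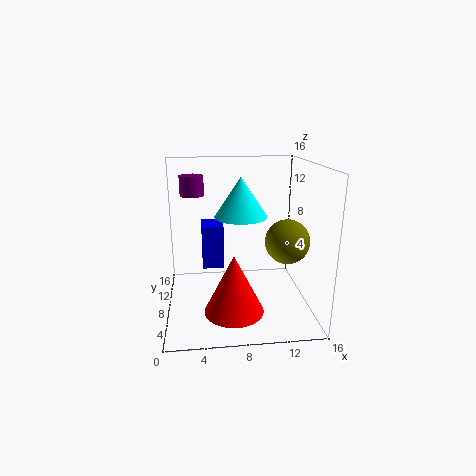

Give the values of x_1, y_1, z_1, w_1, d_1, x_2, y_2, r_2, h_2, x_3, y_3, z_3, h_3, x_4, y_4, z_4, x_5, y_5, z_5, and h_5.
x_1 = 4, y_1 = 9, z_1 = 4, w_1 = 2.5, d_1 = 3.5, x_2 = 8.5, y_2 = 9.5, r_2 = 3, h_2 = 4.5, x_3 = 3, y_3 = 14.5, z_3 = 11.5, h_3 = 2.5, x_4 = 13.5, y_4 = 7.5, z_4 = 7.5, x_5 = 7, y_5 = 3, z_5 = 2, h_5 = 6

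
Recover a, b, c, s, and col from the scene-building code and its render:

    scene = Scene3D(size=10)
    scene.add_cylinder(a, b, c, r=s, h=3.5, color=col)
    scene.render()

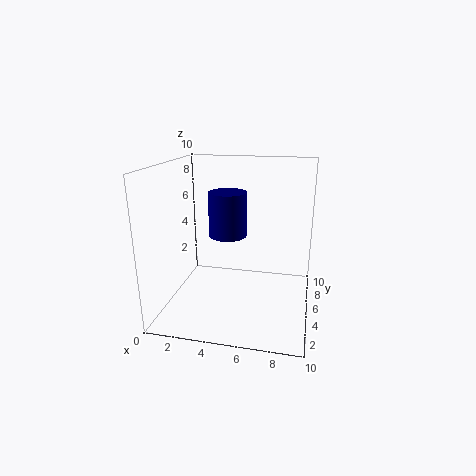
a = 3.5
b = 8
c = 4
s = 1.5
col = 'navy'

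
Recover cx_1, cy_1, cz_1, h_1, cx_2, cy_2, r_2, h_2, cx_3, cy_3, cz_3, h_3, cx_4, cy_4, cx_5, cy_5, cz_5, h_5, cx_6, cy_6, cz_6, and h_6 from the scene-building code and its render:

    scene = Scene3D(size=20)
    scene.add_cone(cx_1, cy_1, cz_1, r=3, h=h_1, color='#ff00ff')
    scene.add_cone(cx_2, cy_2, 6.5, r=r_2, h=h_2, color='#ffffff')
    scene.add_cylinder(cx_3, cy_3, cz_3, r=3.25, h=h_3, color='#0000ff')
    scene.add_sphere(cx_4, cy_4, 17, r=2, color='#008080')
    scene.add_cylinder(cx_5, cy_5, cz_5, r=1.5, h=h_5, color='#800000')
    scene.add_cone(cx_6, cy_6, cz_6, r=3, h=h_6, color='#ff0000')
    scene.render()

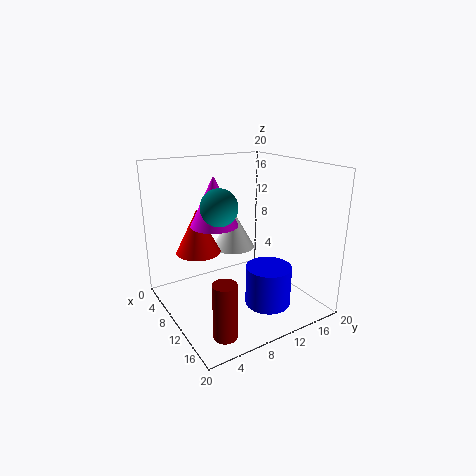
cx_1 = 11.25; cy_1 = 5.75; cz_1 = 13; h_1 = 6.25; cx_2 = 5; cy_2 = 12.25; r_2 = 3.25; h_2 = 5.75; cx_3 = 13; cy_3 = 13.25; cz_3 = 0.25; h_3 = 5.75; cx_4 = 16.75; cy_4 = 3.5; cx_5 = 16.75; cy_5 = 4; cz_5 = 0.5; h_5 = 7.25; cx_6 = 8.25; cy_6 = 4.75; cz_6 = 8.5; h_6 = 6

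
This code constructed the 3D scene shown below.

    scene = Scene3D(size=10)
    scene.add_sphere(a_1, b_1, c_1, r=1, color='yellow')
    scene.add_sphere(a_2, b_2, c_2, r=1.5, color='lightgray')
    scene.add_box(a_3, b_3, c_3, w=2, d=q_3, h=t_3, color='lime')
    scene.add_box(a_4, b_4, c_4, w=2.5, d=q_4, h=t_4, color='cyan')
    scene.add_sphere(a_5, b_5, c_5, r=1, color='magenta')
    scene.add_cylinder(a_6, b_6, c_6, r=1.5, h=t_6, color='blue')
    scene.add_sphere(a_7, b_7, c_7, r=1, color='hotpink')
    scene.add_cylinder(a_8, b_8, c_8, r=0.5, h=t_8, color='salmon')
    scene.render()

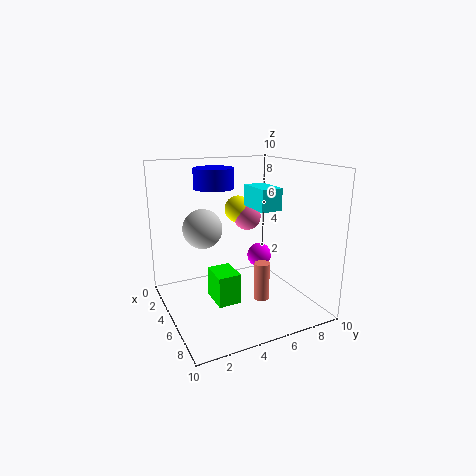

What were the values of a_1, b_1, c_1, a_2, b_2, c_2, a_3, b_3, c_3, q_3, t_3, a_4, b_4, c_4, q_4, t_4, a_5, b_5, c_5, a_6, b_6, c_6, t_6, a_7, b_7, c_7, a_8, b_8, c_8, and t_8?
a_1 = 3
b_1 = 6
c_1 = 6.5
a_2 = 2
b_2 = 3.5
c_2 = 5
a_3 = 5.5
b_3 = 2.5
c_3 = 1.5
q_3 = 1.5
t_3 = 2
a_4 = 4
b_4 = 6
c_4 = 7
q_4 = 1.5
t_4 = 1.5
a_5 = 2
b_5 = 8.5
c_5 = 2
a_6 = 2
b_6 = 4.5
c_6 = 8
t_6 = 1.5
a_7 = 3.5
b_7 = 6.5
c_7 = 6
a_8 = 7.5
b_8 = 5.5
c_8 = 1.5
t_8 = 2.5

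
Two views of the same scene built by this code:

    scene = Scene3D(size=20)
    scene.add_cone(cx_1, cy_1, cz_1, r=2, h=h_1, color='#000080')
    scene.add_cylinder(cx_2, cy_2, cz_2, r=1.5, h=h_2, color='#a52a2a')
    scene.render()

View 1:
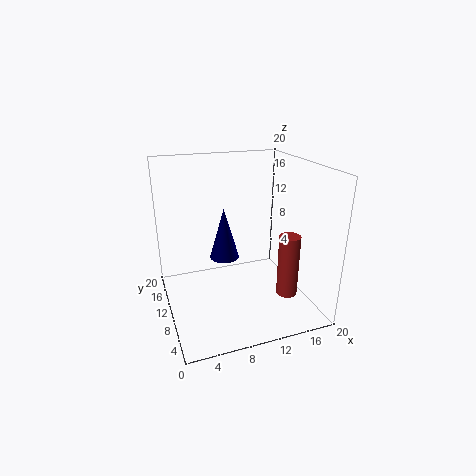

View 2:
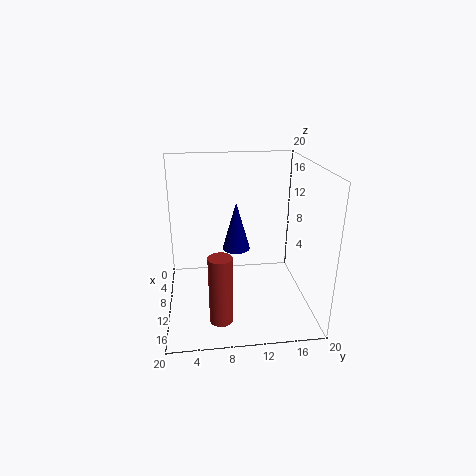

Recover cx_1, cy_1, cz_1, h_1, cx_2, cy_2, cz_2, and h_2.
cx_1 = 8; cy_1 = 10; cz_1 = 7.5; h_1 = 7; cx_2 = 16.5; cy_2 = 7; cz_2 = 1.5; h_2 = 9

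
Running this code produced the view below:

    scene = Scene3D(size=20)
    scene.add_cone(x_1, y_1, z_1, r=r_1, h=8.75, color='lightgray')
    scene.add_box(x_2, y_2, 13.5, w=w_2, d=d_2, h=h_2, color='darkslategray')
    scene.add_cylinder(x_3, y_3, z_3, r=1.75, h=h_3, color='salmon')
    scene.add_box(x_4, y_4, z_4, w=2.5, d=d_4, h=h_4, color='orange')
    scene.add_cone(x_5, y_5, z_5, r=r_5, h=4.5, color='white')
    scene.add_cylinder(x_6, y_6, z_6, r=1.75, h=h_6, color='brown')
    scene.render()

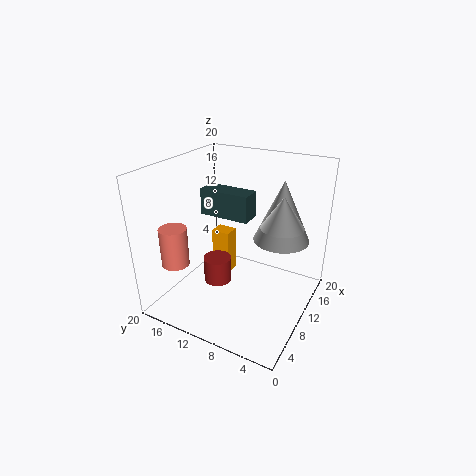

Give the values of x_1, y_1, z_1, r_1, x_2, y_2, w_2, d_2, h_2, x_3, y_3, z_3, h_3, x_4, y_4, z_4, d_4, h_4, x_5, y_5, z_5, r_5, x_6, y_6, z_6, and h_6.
x_1 = 14.25; y_1 = 5.25; z_1 = 9; r_1 = 4; x_2 = 8; y_2 = 7.75; w_2 = 2.75; d_2 = 6.75; h_2 = 3.5; x_3 = 2.5; y_3 = 15; z_3 = 8.5; h_3 = 5; x_4 = 14; y_4 = 14; z_4 = 0.5; d_4 = 3; h_4 = 7.25; x_5 = 13; y_5 = 4.75; z_5 = 11.5; r_5 = 3; x_6 = 5; y_6 = 10.25; z_6 = 6.25; h_6 = 3.25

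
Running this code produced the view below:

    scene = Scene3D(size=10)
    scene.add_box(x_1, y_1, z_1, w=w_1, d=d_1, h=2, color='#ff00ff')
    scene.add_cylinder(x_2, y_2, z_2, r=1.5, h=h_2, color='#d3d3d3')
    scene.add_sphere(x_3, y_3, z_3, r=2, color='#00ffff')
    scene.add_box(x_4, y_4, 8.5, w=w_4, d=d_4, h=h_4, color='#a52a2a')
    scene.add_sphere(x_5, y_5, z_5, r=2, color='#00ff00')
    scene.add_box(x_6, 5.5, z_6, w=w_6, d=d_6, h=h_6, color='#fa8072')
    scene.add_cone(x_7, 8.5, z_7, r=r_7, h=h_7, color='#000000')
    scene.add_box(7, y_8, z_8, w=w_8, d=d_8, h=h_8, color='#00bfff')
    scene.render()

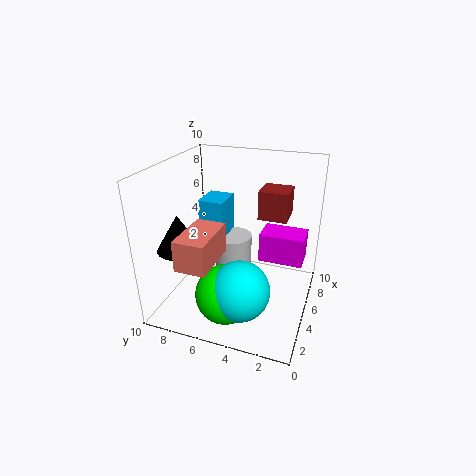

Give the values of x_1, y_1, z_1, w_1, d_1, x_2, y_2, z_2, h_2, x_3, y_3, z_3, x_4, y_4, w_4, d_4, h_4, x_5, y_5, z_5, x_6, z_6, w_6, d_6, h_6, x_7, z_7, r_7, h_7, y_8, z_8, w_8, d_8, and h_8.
x_1 = 5, y_1 = 0.5, z_1 = 3.5, w_1 = 2, d_1 = 3, x_2 = 8, y_2 = 6.5, z_2 = 0.5, h_2 = 3, x_3 = 2.5, y_3 = 4, z_3 = 2.5, x_4 = 1, y_4 = 1, w_4 = 1.5, d_4 = 1.5, h_4 = 1.5, x_5 = 2.5, y_5 = 5, z_5 = 2, x_6 = 0.5, z_6 = 4.5, w_6 = 3.5, d_6 = 2, h_6 = 2, x_7 = 3, z_7 = 4.5, r_7 = 1.5, h_7 = 2.5, y_8 = 7, z_8 = 2.5, w_8 = 2.5, d_8 = 2, h_8 = 4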